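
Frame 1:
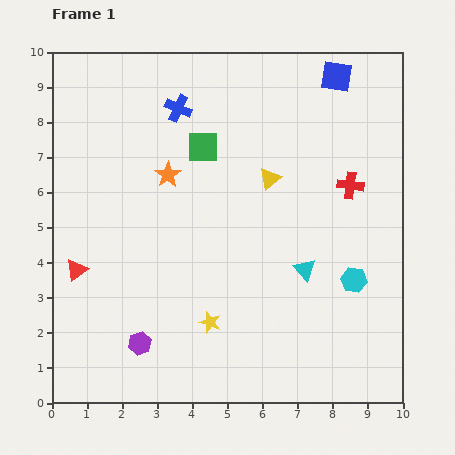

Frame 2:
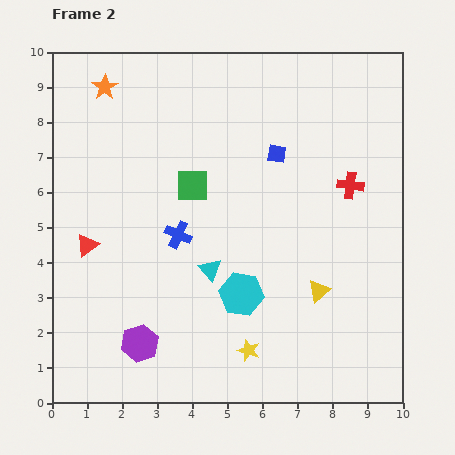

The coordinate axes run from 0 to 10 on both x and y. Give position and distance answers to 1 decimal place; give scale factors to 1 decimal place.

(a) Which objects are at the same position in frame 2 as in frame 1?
the purple hexagon, the red cross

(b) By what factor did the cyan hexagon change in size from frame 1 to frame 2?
1.7×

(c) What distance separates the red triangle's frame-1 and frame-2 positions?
0.8

The red triangle moved from (0.7, 3.8) to (1.0, 4.5), a distance of √(0.3² + 0.7²) ≈ 0.8.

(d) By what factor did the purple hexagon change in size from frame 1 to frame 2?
1.6×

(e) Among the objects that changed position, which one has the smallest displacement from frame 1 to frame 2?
the red triangle

(moved 0.8)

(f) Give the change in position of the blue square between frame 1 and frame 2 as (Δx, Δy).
(-1.7, -2.2)

The blue square was at (8.1, 9.3) in frame 1 and (6.4, 7.1) in frame 2.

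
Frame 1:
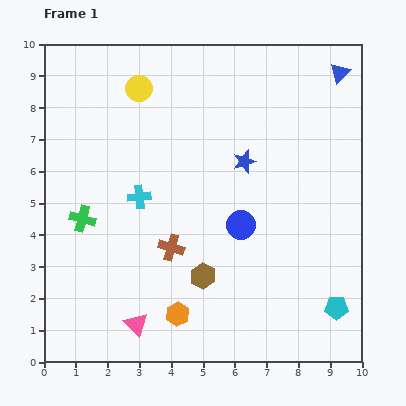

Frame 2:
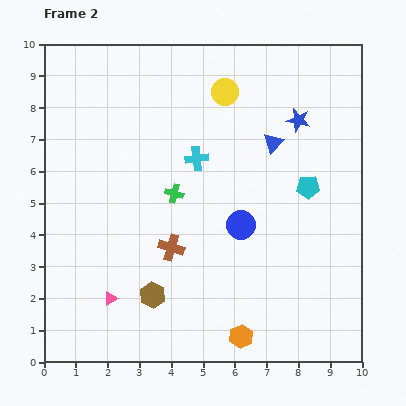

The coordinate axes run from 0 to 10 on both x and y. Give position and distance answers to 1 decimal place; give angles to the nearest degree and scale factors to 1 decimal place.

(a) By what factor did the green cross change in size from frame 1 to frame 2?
0.7×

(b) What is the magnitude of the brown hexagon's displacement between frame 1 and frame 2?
1.7

The brown hexagon moved from (5.0, 2.7) to (3.4, 2.1), a distance of √(1.6² + 0.6²) ≈ 1.7.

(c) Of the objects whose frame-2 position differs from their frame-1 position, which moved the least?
the pink triangle

(moved 1.1)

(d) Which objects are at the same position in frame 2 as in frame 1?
the blue circle, the brown cross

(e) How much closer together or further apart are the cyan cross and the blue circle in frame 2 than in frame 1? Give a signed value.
-0.8

Distance in frame 1: 3.3. Distance in frame 2: 2.5.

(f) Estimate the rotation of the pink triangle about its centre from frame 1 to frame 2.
42° clockwise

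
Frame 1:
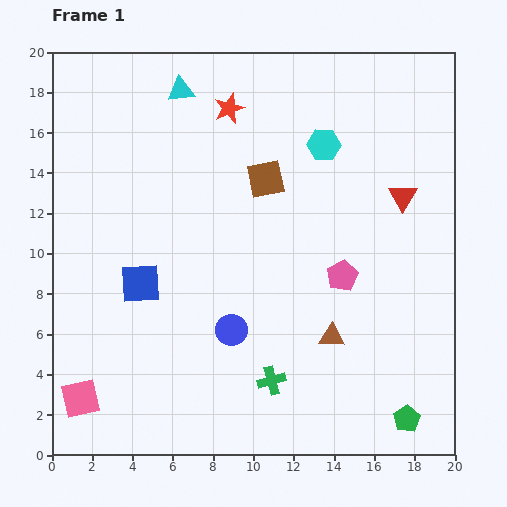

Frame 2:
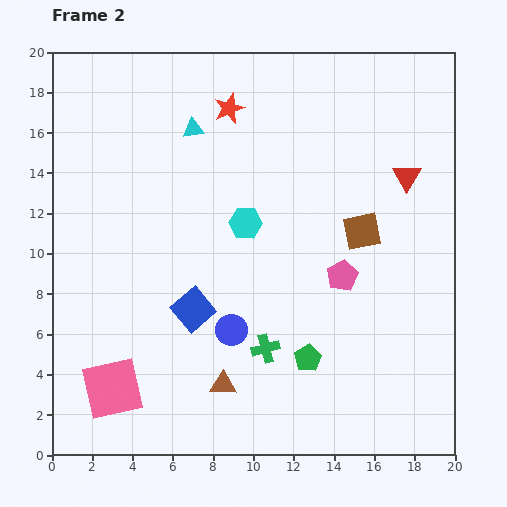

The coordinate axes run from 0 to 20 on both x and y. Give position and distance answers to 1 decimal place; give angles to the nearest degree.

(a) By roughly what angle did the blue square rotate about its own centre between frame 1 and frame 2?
37° counter-clockwise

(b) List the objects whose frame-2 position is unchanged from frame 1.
the red star, the pink pentagon, the blue circle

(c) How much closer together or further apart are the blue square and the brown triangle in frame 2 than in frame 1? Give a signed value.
-5.8

Distance in frame 1: 9.8. Distance in frame 2: 4.0.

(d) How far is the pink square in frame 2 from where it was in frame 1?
1.7

The pink square moved from (1.4, 2.8) to (3.0, 3.3), a distance of √(1.6² + 0.5²) ≈ 1.7.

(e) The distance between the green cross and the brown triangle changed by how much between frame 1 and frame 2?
-0.9

Distance in frame 1: 3.7. Distance in frame 2: 2.8.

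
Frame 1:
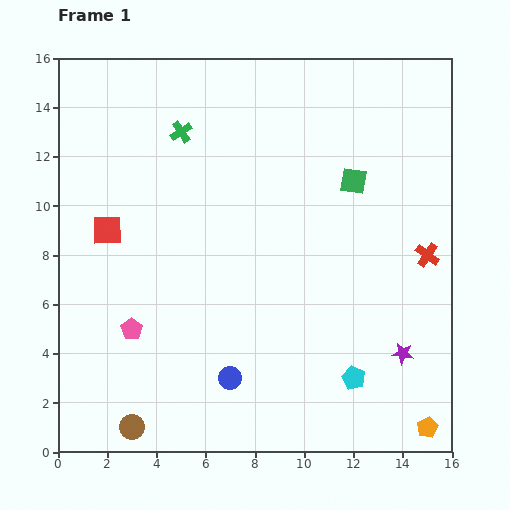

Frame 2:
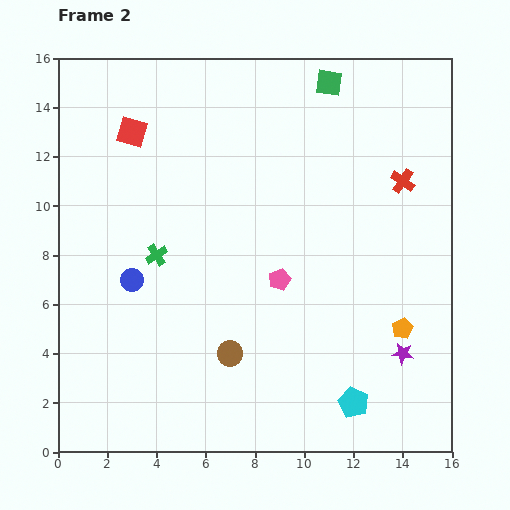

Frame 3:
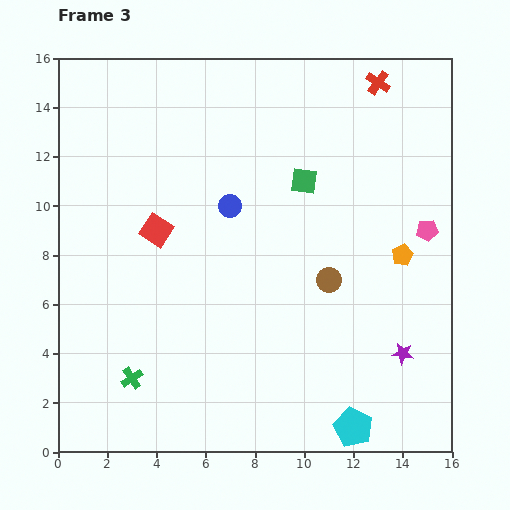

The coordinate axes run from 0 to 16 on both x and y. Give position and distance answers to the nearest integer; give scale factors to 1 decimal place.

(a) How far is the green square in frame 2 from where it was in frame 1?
4

The green square moved from (12, 11) to (11, 15), a distance of √(1² + 4²) ≈ 4.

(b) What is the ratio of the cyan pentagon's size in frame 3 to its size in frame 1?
1.7×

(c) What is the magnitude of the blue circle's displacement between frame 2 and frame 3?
5

The blue circle moved from (3, 7) to (7, 10), a distance of √(4² + 3²) ≈ 5.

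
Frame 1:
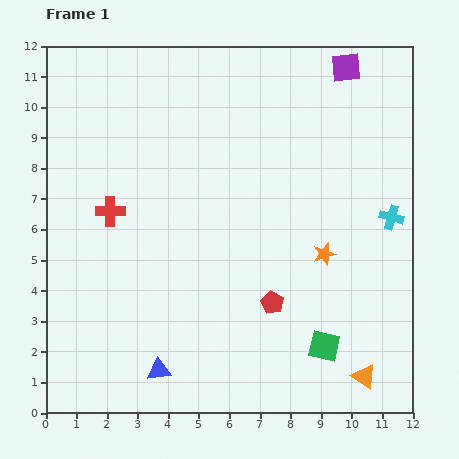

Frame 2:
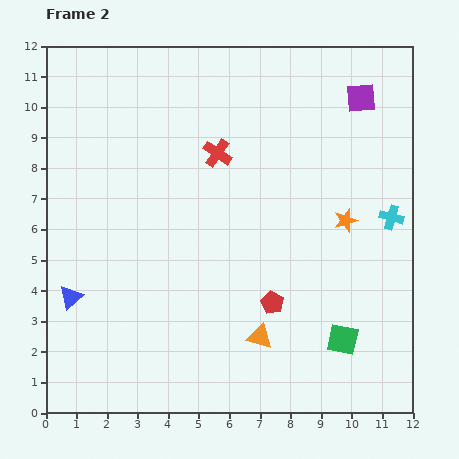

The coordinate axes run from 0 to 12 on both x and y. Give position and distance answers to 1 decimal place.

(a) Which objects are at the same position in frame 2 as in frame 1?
the cyan cross, the red pentagon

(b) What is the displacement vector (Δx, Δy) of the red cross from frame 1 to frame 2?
(3.5, 1.9)

The red cross was at (2.1, 6.6) in frame 1 and (5.6, 8.5) in frame 2.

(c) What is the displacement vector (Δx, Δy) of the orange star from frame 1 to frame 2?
(0.7, 1.1)

The orange star was at (9.1, 5.2) in frame 1 and (9.8, 6.3) in frame 2.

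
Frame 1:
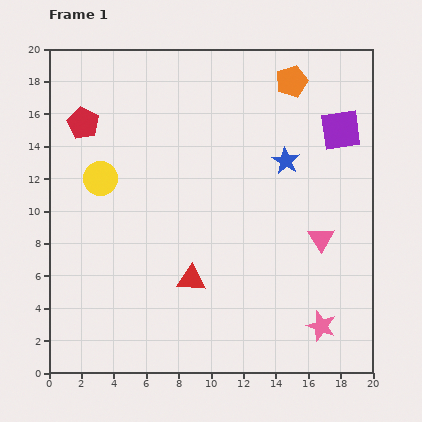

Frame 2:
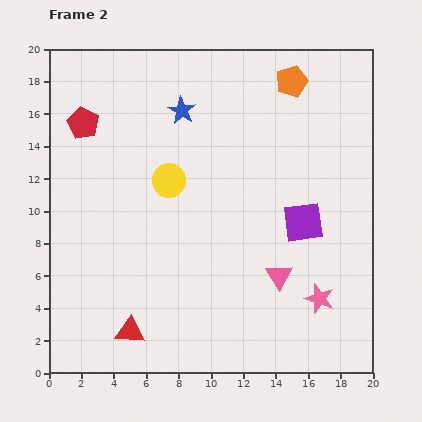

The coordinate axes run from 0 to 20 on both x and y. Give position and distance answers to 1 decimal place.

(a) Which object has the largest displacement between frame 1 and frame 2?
the blue star

(moved 7.1; next 6.1)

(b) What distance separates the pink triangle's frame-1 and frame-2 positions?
3.5

The pink triangle moved from (16.8, 8.3) to (14.2, 6.0), a distance of √(2.6² + 2.3²) ≈ 3.5.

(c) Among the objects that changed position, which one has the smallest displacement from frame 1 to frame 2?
the pink star

(moved 1.7)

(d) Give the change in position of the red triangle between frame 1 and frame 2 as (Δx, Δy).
(-3.8, -3.2)

The red triangle was at (8.8, 5.8) in frame 1 and (5.0, 2.6) in frame 2.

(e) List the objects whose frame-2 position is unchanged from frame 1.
the red pentagon, the orange pentagon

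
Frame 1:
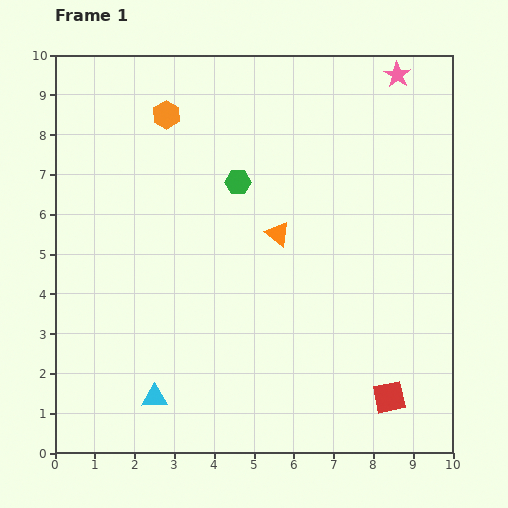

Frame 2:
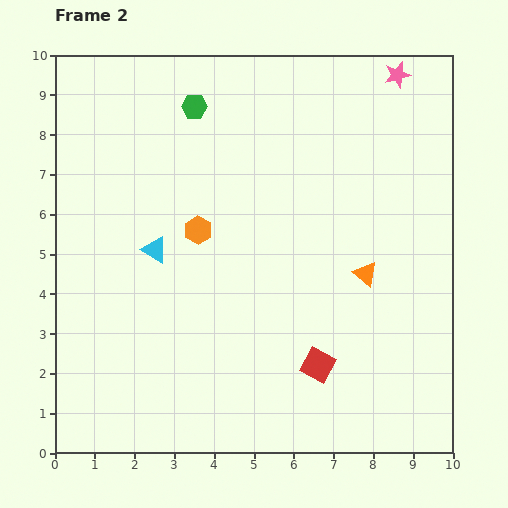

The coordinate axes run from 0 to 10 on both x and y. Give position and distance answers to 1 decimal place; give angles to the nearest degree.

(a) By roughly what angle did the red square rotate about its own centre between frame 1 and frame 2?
40° clockwise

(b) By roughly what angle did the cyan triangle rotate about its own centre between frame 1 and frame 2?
32° clockwise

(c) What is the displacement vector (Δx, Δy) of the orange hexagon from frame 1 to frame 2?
(0.8, -2.9)

The orange hexagon was at (2.8, 8.5) in frame 1 and (3.6, 5.6) in frame 2.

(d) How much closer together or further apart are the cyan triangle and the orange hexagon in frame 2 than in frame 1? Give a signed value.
-5.9

Distance in frame 1: 7.1. Distance in frame 2: 1.2.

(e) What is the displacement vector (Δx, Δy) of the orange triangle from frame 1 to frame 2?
(2.2, -1.0)

The orange triangle was at (5.6, 5.5) in frame 1 and (7.8, 4.5) in frame 2.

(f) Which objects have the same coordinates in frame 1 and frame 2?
the pink star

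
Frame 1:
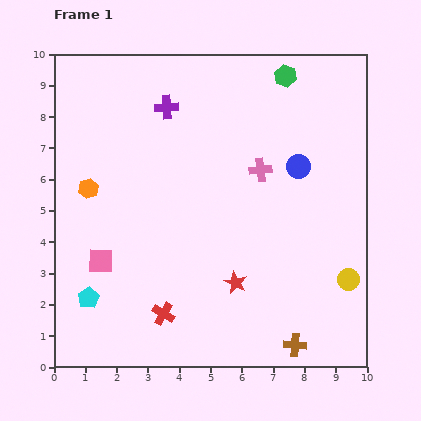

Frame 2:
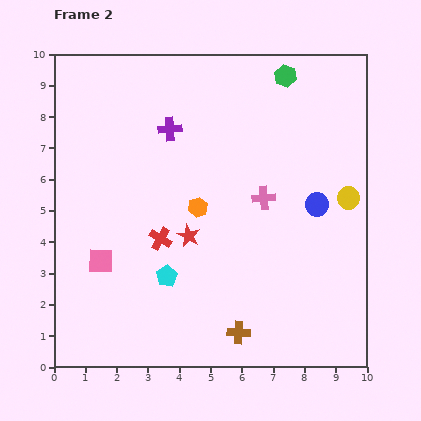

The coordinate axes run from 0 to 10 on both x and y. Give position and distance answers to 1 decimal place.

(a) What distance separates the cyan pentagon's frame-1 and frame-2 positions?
2.6

The cyan pentagon moved from (1.1, 2.2) to (3.6, 2.9), a distance of √(2.5² + 0.7²) ≈ 2.6.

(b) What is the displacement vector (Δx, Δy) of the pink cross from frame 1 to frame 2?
(0.1, -0.9)

The pink cross was at (6.6, 6.3) in frame 1 and (6.7, 5.4) in frame 2.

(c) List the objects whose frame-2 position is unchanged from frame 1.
the pink square, the green hexagon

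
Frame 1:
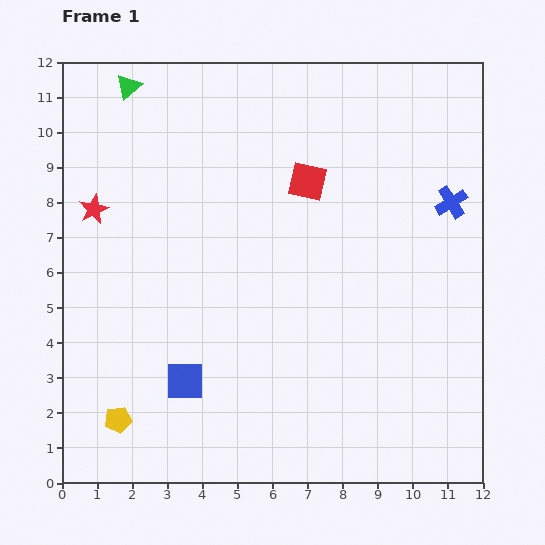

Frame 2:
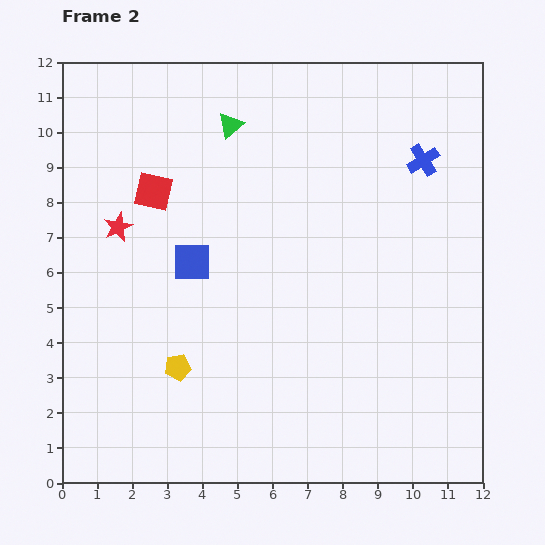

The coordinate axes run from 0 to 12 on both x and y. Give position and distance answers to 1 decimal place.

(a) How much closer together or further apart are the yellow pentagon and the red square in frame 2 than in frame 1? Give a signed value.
-3.7

Distance in frame 1: 8.7. Distance in frame 2: 5.0.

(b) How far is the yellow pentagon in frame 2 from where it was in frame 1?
2.3

The yellow pentagon moved from (1.6, 1.8) to (3.3, 3.3), a distance of √(1.7² + 1.5²) ≈ 2.3.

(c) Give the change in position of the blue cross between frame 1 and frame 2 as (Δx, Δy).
(-0.8, 1.2)

The blue cross was at (11.1, 8.0) in frame 1 and (10.3, 9.2) in frame 2.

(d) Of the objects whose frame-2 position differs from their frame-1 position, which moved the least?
the red star

(moved 0.9)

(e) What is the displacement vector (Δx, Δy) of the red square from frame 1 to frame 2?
(-4.4, -0.3)

The red square was at (7.0, 8.6) in frame 1 and (2.6, 8.3) in frame 2.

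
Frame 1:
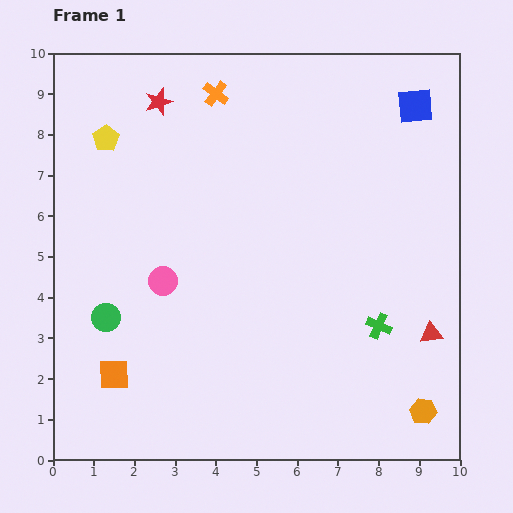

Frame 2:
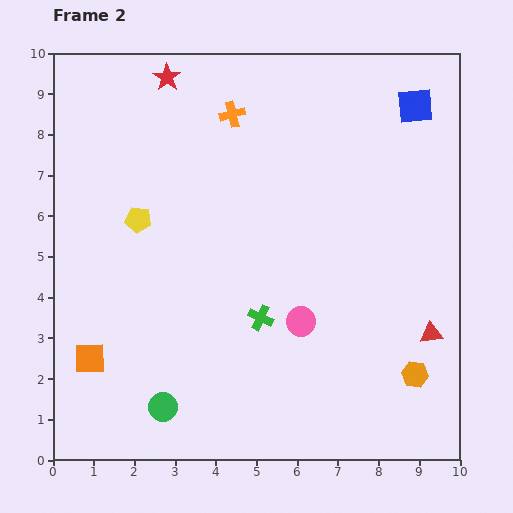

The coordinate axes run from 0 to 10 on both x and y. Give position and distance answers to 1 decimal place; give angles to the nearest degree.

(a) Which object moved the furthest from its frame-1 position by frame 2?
the pink circle

(moved 3.5; next 2.9)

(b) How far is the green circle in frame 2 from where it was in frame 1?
2.6

The green circle moved from (1.3, 3.5) to (2.7, 1.3), a distance of √(1.4² + 2.2²) ≈ 2.6.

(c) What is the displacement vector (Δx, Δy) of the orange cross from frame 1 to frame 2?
(0.4, -0.5)

The orange cross was at (4.0, 9.0) in frame 1 and (4.4, 8.5) in frame 2.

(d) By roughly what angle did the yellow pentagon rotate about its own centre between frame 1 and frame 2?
31° counter-clockwise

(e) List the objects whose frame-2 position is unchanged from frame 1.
the blue square, the red triangle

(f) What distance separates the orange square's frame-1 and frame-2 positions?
0.7

The orange square moved from (1.5, 2.1) to (0.9, 2.5), a distance of √(0.6² + 0.4²) ≈ 0.7.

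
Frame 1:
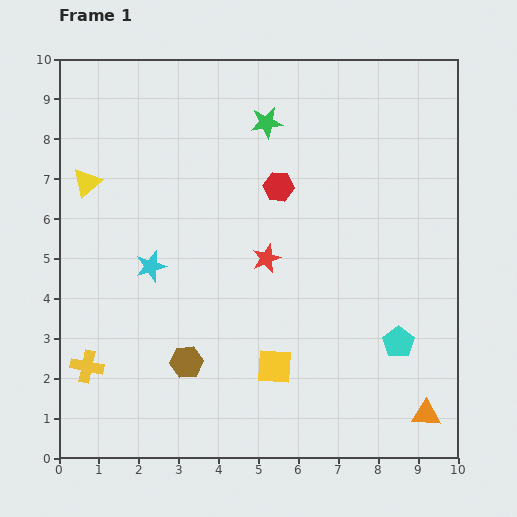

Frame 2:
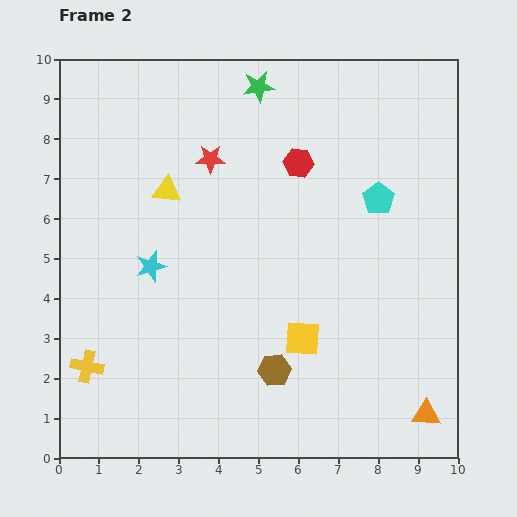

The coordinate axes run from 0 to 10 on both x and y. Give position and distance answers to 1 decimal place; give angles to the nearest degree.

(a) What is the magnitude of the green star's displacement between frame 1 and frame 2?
0.9

The green star moved from (5.2, 8.4) to (5.0, 9.3), a distance of √(0.2² + 0.9²) ≈ 0.9.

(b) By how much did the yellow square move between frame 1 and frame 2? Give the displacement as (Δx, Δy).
(0.7, 0.7)

The yellow square was at (5.4, 2.3) in frame 1 and (6.1, 3.0) in frame 2.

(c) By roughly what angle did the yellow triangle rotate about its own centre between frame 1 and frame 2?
47° clockwise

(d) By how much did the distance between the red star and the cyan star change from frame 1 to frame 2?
+0.2

Distance in frame 1: 2.9. Distance in frame 2: 3.1.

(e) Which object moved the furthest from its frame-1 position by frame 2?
the cyan pentagon

(moved 3.6; next 2.9)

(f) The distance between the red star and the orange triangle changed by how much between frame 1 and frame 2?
+2.8

Distance in frame 1: 5.6. Distance in frame 2: 8.4.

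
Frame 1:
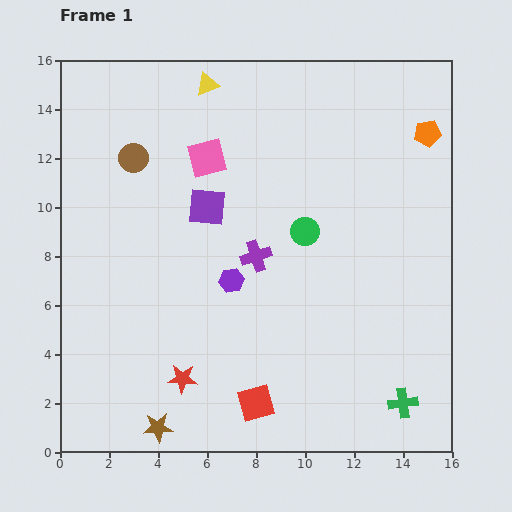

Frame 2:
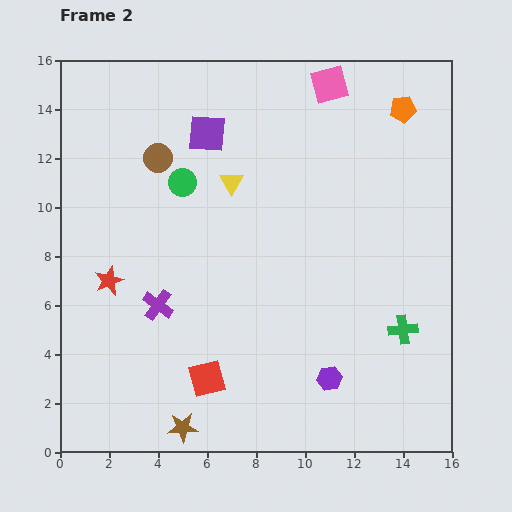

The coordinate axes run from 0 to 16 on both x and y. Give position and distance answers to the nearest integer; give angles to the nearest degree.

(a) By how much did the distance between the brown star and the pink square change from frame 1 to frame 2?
+4

Distance in frame 1: 11. Distance in frame 2: 15.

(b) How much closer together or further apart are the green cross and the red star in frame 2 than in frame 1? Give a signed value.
+3

Distance in frame 1: 9. Distance in frame 2: 12.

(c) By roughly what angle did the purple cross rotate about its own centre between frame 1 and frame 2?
37° counter-clockwise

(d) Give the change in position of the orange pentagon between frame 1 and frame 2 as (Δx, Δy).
(-1, 1)

The orange pentagon was at (15, 13) in frame 1 and (14, 14) in frame 2.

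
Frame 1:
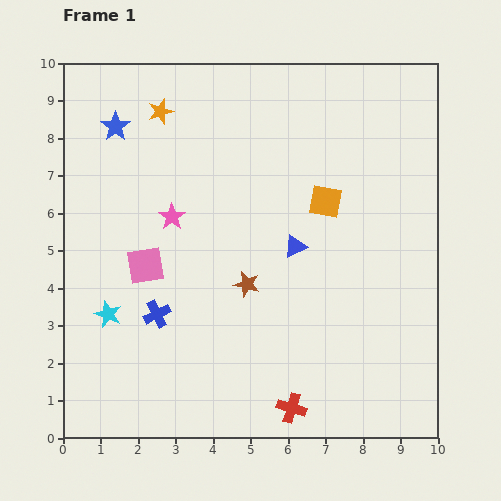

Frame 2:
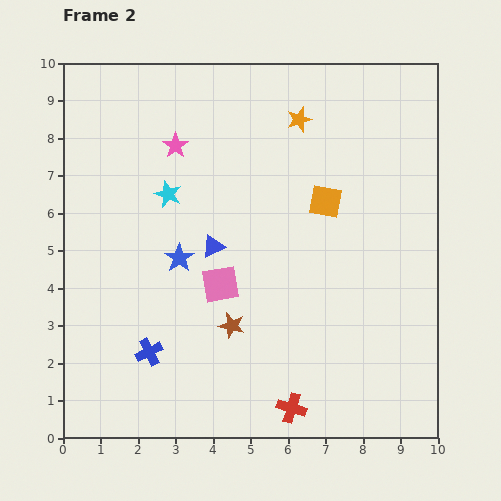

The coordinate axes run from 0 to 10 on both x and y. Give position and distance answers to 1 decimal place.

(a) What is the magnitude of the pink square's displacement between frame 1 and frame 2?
2.1

The pink square moved from (2.2, 4.6) to (4.2, 4.1), a distance of √(2.0² + 0.5²) ≈ 2.1.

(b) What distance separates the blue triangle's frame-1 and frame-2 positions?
2.2

The blue triangle moved from (6.2, 5.1) to (4.0, 5.1), a distance of √(2.2² + 0.0²) ≈ 2.2.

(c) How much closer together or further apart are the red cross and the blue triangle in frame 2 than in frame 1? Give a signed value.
+0.5

Distance in frame 1: 4.3. Distance in frame 2: 4.8.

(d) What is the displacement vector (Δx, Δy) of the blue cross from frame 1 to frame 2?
(-0.2, -1.0)

The blue cross was at (2.5, 3.3) in frame 1 and (2.3, 2.3) in frame 2.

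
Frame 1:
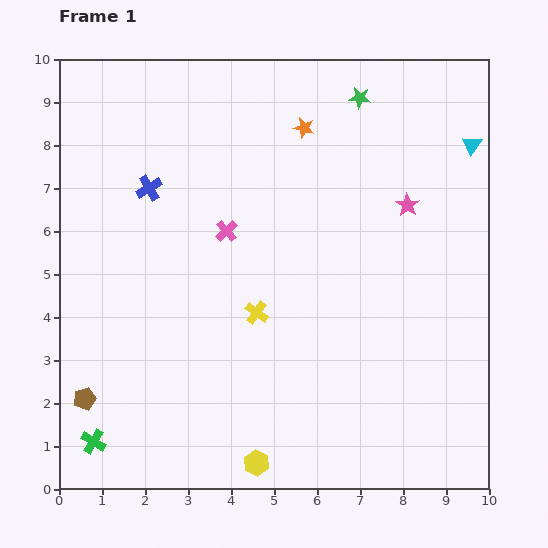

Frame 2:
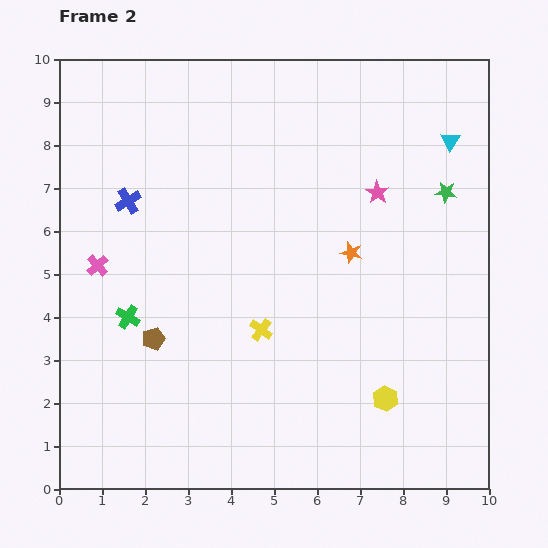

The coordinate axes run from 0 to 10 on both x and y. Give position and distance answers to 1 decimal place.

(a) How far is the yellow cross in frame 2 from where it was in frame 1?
0.4

The yellow cross moved from (4.6, 4.1) to (4.7, 3.7), a distance of √(0.1² + 0.4²) ≈ 0.4.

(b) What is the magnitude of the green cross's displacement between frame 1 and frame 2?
3.0

The green cross moved from (0.8, 1.1) to (1.6, 4.0), a distance of √(0.8² + 2.9²) ≈ 3.0.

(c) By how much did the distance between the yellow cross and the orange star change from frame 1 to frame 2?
-1.6

Distance in frame 1: 4.4. Distance in frame 2: 2.8.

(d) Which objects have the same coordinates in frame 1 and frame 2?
none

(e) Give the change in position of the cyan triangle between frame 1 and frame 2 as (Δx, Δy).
(-0.5, 0.1)

The cyan triangle was at (9.6, 8.0) in frame 1 and (9.1, 8.1) in frame 2.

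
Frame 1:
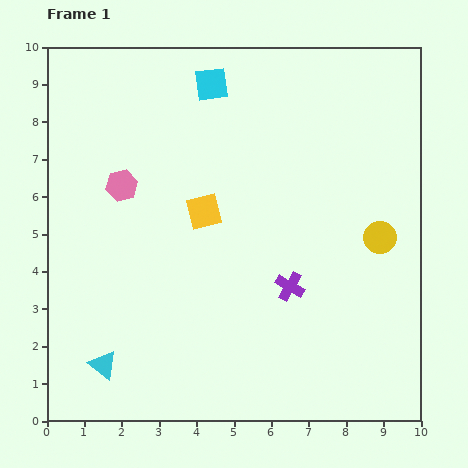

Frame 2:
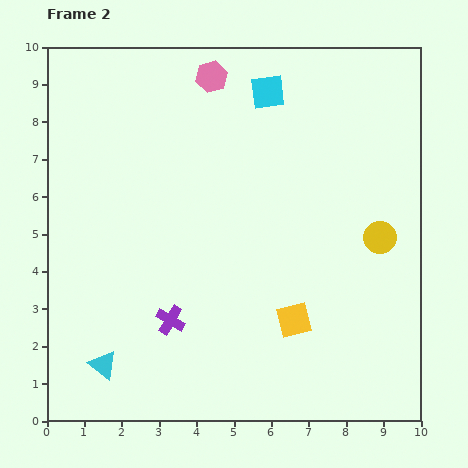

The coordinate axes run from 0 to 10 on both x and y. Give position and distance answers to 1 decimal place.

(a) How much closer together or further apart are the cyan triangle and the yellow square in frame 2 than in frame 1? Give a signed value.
+0.3

Distance in frame 1: 4.9. Distance in frame 2: 5.2.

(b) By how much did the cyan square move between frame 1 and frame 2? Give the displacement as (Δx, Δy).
(1.5, -0.2)

The cyan square was at (4.4, 9.0) in frame 1 and (5.9, 8.8) in frame 2.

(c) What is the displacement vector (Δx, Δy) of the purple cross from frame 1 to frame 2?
(-3.2, -0.9)

The purple cross was at (6.5, 3.6) in frame 1 and (3.3, 2.7) in frame 2.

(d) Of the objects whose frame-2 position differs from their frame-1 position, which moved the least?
the cyan square

(moved 1.5)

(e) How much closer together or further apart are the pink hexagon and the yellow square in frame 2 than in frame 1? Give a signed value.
+4.6

Distance in frame 1: 2.3. Distance in frame 2: 6.9.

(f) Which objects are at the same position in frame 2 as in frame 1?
the cyan triangle, the yellow circle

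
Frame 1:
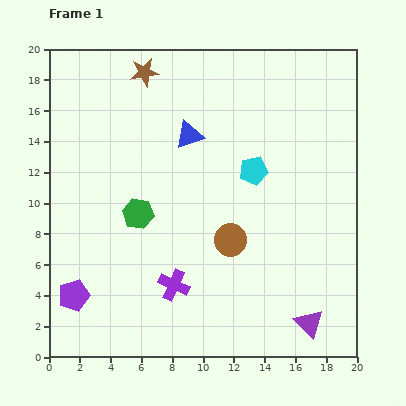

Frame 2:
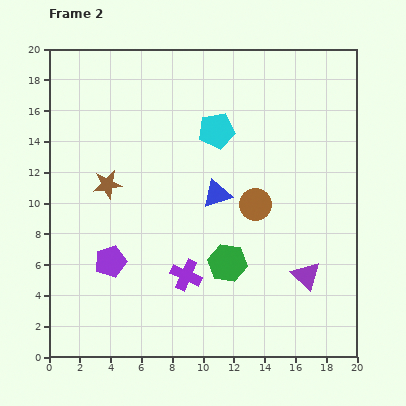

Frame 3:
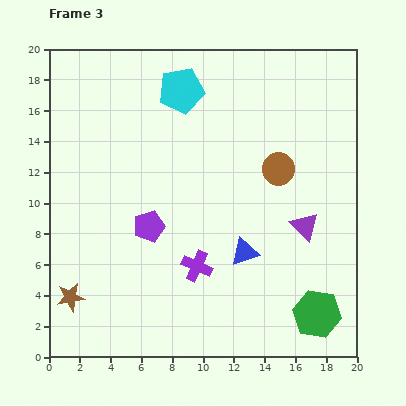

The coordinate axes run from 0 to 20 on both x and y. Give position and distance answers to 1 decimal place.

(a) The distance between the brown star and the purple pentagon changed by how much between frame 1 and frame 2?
-10.2

Distance in frame 1: 15.2. Distance in frame 2: 5.0.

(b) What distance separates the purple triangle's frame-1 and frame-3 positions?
6.3

The purple triangle moved from (16.9, 2.2) to (16.6, 8.5), a distance of √(0.3² + 6.3²) ≈ 6.3.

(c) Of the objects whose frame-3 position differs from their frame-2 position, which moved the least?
the purple cross

(moved 0.9)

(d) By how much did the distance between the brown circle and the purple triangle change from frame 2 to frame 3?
-1.6

Distance in frame 2: 5.7. Distance in frame 3: 4.1.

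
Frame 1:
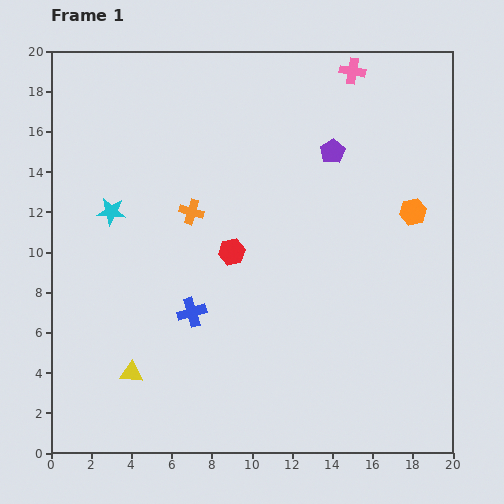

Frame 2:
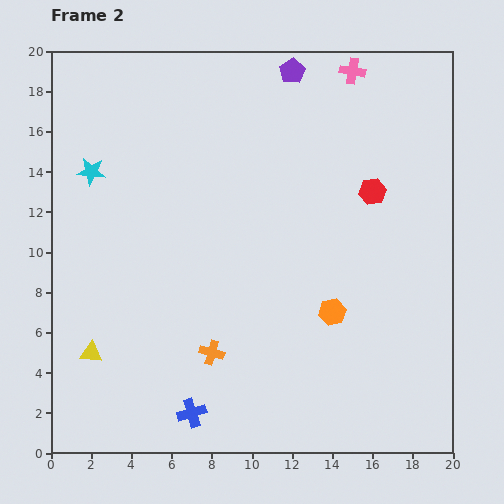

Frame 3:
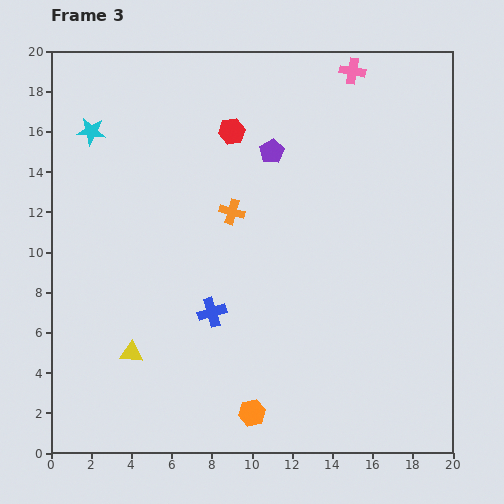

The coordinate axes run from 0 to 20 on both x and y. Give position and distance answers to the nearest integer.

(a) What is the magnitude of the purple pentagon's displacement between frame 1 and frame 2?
4

The purple pentagon moved from (14, 15) to (12, 19), a distance of √(2² + 4²) ≈ 4.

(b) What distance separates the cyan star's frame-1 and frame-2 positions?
2

The cyan star moved from (3, 12) to (2, 14), a distance of √(1² + 2²) ≈ 2.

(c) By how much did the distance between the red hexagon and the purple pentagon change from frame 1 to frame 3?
-5

Distance in frame 1: 7. Distance in frame 3: 2.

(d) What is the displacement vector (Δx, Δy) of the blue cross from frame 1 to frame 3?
(1, 0)

The blue cross was at (7, 7) in frame 1 and (8, 7) in frame 3.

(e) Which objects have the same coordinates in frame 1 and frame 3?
the pink cross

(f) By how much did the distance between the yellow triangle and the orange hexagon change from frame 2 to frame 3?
-5

Distance in frame 2: 12. Distance in frame 3: 7.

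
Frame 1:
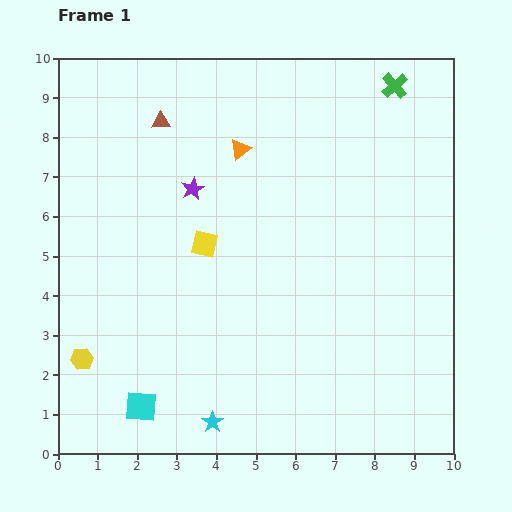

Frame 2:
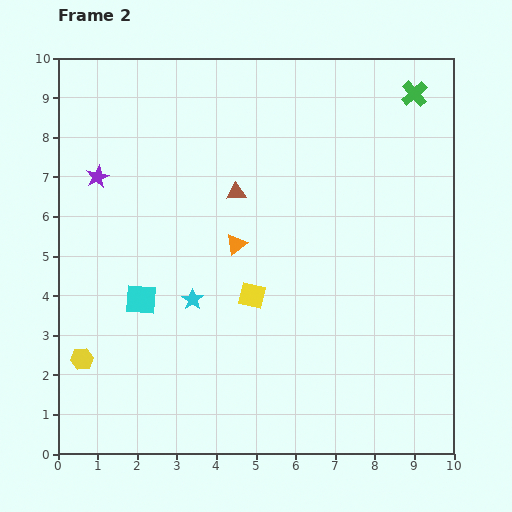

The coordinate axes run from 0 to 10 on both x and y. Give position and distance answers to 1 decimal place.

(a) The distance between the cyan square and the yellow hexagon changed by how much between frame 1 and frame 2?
+0.2

Distance in frame 1: 1.9. Distance in frame 2: 2.1.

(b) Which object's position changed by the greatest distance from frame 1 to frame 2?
the cyan star

(moved 3.1; next 2.7)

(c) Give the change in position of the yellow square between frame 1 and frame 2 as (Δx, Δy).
(1.2, -1.3)

The yellow square was at (3.7, 5.3) in frame 1 and (4.9, 4.0) in frame 2.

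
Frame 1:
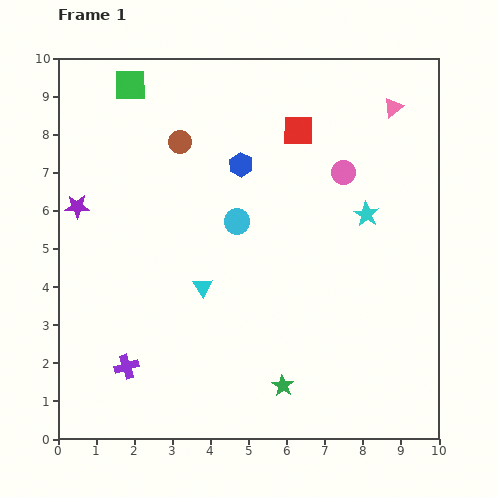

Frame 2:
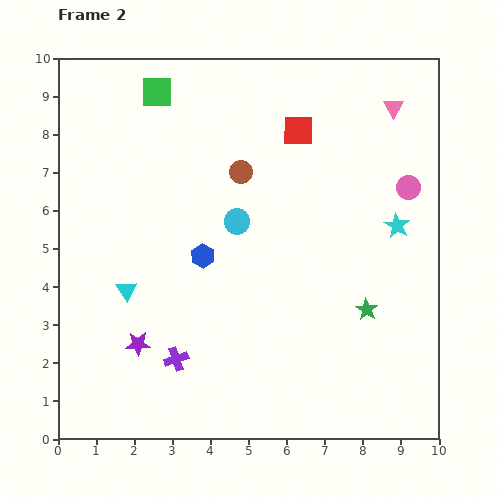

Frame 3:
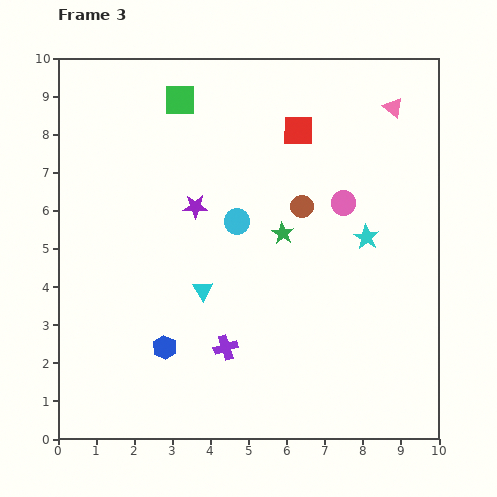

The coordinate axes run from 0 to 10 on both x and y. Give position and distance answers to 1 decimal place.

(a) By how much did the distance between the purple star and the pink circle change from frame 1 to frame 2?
+1.1

Distance in frame 1: 7.1. Distance in frame 2: 8.2.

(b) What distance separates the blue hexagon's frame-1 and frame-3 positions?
5.2

The blue hexagon moved from (4.8, 7.2) to (2.8, 2.4), a distance of √(2.0² + 4.8²) ≈ 5.2.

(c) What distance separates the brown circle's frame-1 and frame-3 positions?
3.6

The brown circle moved from (3.2, 7.8) to (6.4, 6.1), a distance of √(3.2² + 1.7²) ≈ 3.6.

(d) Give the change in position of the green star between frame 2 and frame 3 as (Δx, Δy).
(-2.2, 2.0)

The green star was at (8.1, 3.4) in frame 2 and (5.9, 5.4) in frame 3.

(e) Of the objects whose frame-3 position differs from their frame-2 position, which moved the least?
the green square

(moved 0.6)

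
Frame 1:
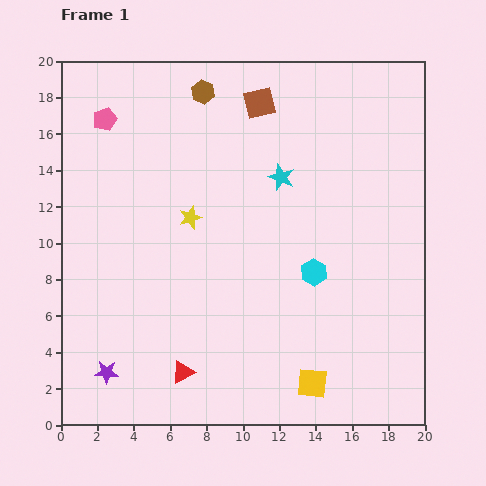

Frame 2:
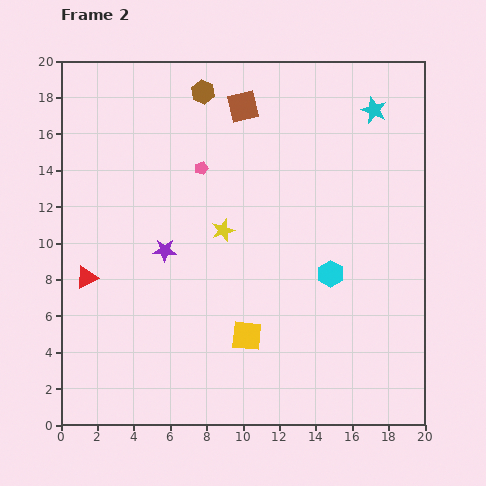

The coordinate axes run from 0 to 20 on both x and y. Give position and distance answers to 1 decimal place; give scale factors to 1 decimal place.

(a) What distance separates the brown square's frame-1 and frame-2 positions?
0.9

The brown square moved from (10.9, 17.7) to (10.0, 17.5), a distance of √(0.9² + 0.2²) ≈ 0.9.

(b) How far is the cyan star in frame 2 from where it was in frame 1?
6.3

The cyan star moved from (12.1, 13.6) to (17.2, 17.3), a distance of √(5.1² + 3.7²) ≈ 6.3.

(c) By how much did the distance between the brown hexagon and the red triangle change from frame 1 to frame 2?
-3.4

Distance in frame 1: 15.4. Distance in frame 2: 12.0.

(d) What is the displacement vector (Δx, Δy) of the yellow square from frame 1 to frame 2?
(-3.6, 2.6)

The yellow square was at (13.8, 2.3) in frame 1 and (10.2, 4.9) in frame 2.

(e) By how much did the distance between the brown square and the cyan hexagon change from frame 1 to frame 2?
+0.6

Distance in frame 1: 9.8. Distance in frame 2: 10.4.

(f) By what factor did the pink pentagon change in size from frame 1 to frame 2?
0.6×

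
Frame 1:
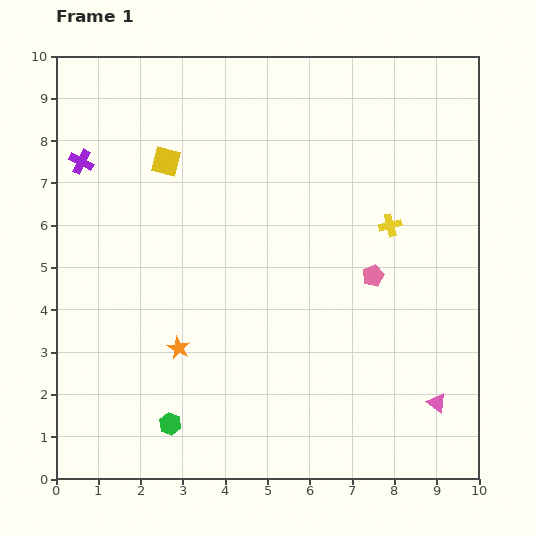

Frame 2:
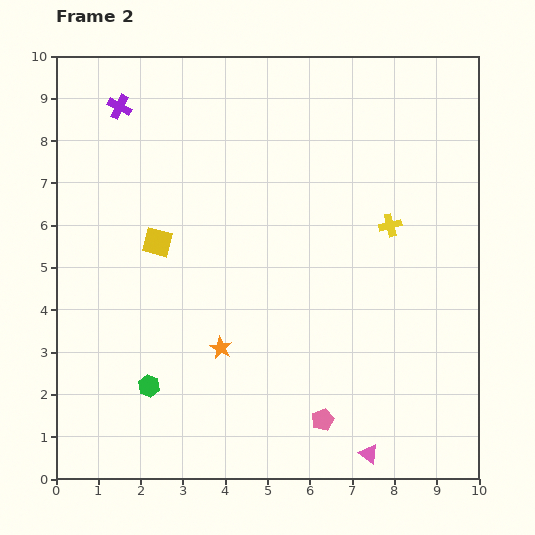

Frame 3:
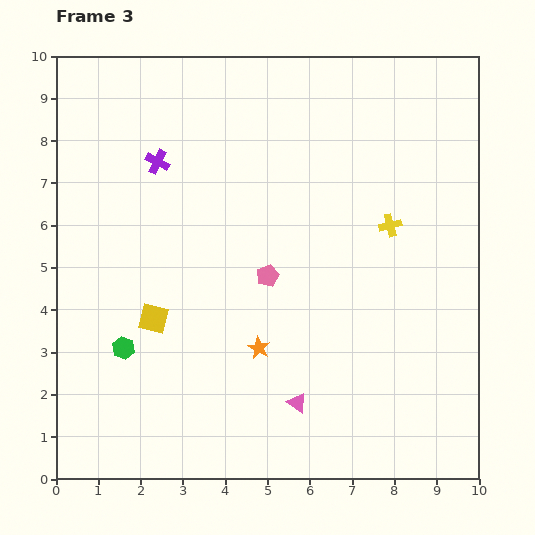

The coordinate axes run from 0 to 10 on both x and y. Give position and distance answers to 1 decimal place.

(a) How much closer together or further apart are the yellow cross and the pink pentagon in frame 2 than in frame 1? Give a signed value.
+3.6

Distance in frame 1: 1.3. Distance in frame 2: 4.9.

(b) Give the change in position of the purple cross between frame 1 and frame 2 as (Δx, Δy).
(0.9, 1.3)

The purple cross was at (0.6, 7.5) in frame 1 and (1.5, 8.8) in frame 2.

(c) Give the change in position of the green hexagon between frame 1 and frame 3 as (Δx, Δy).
(-1.1, 1.8)

The green hexagon was at (2.7, 1.3) in frame 1 and (1.6, 3.1) in frame 3.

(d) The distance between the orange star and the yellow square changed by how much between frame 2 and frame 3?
-0.3

Distance in frame 2: 2.9. Distance in frame 3: 2.6.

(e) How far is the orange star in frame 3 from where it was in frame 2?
0.9

The orange star moved from (3.9, 3.1) to (4.8, 3.1), a distance of √(0.9² + 0.0²) ≈ 0.9.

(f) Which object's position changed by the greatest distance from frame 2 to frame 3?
the pink pentagon

(moved 3.6; next 2.1)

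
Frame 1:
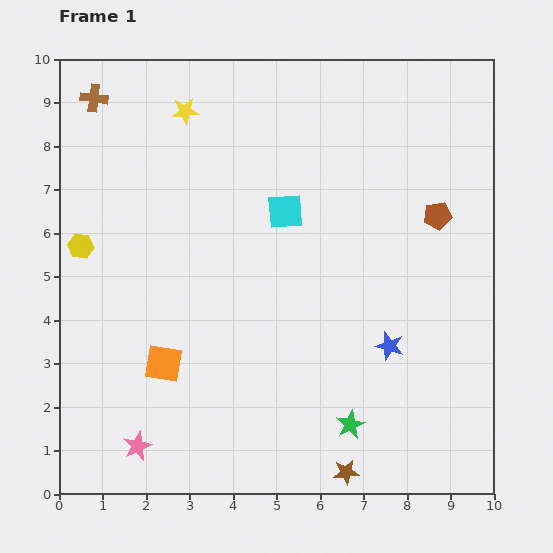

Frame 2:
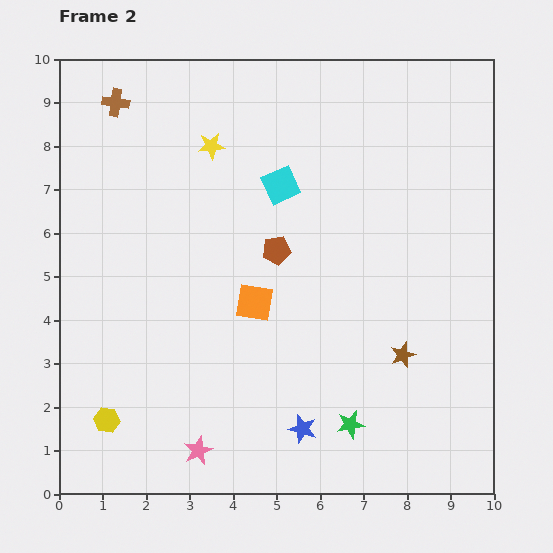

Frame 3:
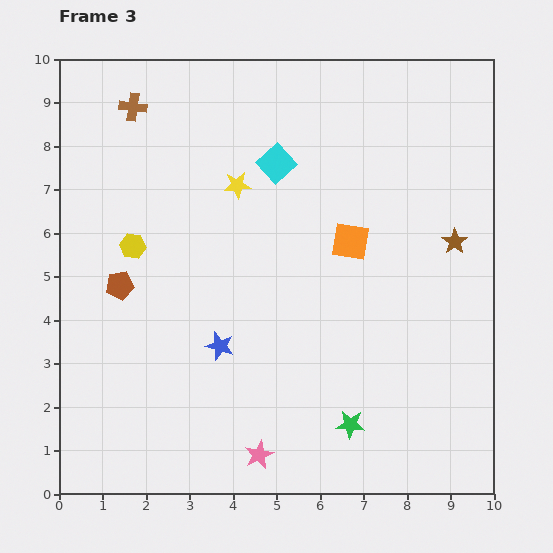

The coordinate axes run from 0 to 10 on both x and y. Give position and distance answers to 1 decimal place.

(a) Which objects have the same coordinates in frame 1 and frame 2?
the green star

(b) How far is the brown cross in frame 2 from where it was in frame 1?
0.5

The brown cross moved from (0.8, 9.1) to (1.3, 9.0), a distance of √(0.5² + 0.1²) ≈ 0.5.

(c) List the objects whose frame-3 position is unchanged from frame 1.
the green star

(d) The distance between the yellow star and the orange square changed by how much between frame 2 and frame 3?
-0.8

Distance in frame 2: 3.7. Distance in frame 3: 2.9.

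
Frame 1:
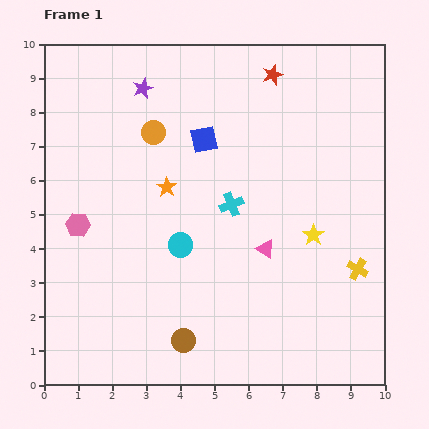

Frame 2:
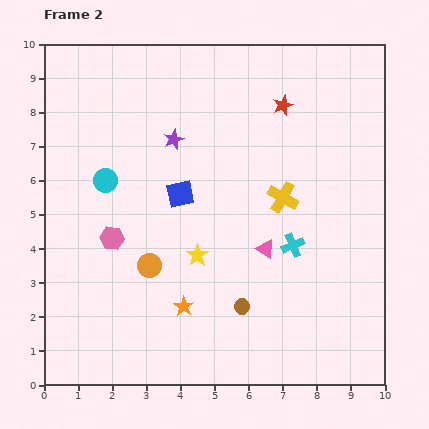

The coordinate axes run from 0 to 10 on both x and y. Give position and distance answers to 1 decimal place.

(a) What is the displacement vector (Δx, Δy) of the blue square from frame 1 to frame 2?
(-0.7, -1.6)

The blue square was at (4.7, 7.2) in frame 1 and (4.0, 5.6) in frame 2.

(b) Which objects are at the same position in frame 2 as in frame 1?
the pink triangle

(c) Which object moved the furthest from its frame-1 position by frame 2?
the orange circle

(moved 3.9; next 3.5)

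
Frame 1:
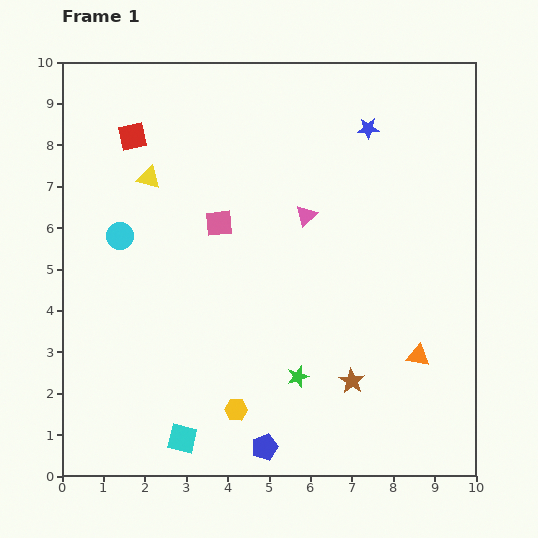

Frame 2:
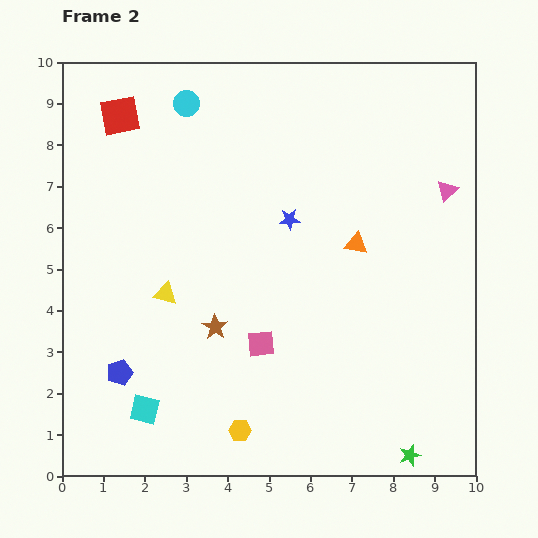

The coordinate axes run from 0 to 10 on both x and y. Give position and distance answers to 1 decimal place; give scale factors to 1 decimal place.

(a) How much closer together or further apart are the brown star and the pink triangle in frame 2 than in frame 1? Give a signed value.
+2.4

Distance in frame 1: 4.1. Distance in frame 2: 6.5.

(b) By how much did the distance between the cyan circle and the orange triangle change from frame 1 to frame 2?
-2.5

Distance in frame 1: 7.8. Distance in frame 2: 5.3.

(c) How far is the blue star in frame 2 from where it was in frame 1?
2.9

The blue star moved from (7.4, 8.4) to (5.5, 6.2), a distance of √(1.9² + 2.2²) ≈ 2.9.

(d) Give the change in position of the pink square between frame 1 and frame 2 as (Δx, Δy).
(1.0, -2.9)

The pink square was at (3.8, 6.1) in frame 1 and (4.8, 3.2) in frame 2.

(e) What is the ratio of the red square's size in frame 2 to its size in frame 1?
1.4×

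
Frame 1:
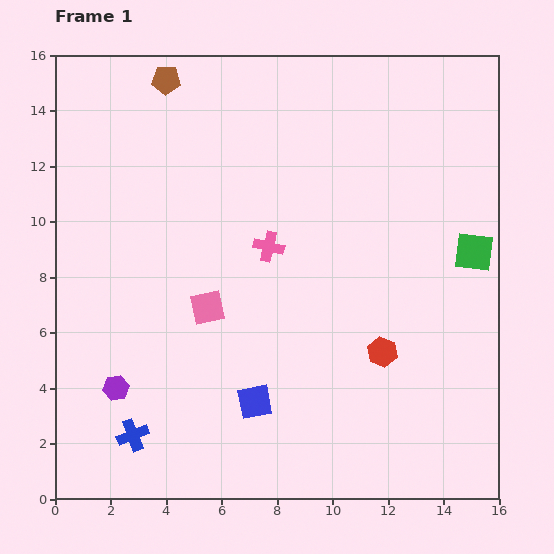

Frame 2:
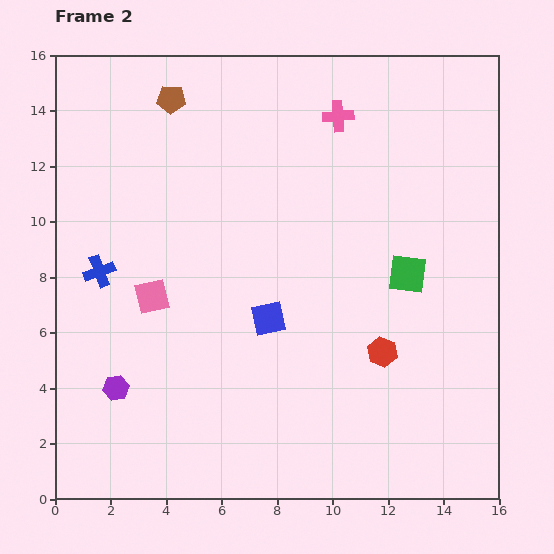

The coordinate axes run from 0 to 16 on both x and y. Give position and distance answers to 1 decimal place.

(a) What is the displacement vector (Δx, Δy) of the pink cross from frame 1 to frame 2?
(2.5, 4.7)

The pink cross was at (7.7, 9.1) in frame 1 and (10.2, 13.8) in frame 2.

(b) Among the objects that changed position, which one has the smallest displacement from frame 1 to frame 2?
the brown pentagon

(moved 0.7)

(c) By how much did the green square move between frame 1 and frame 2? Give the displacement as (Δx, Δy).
(-2.4, -0.8)

The green square was at (15.1, 8.9) in frame 1 and (12.7, 8.1) in frame 2.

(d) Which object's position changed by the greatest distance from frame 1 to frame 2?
the blue cross

(moved 6.0; next 5.3)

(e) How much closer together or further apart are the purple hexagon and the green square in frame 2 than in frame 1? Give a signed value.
-2.5

Distance in frame 1: 13.8. Distance in frame 2: 11.3.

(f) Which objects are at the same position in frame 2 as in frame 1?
the purple hexagon, the red hexagon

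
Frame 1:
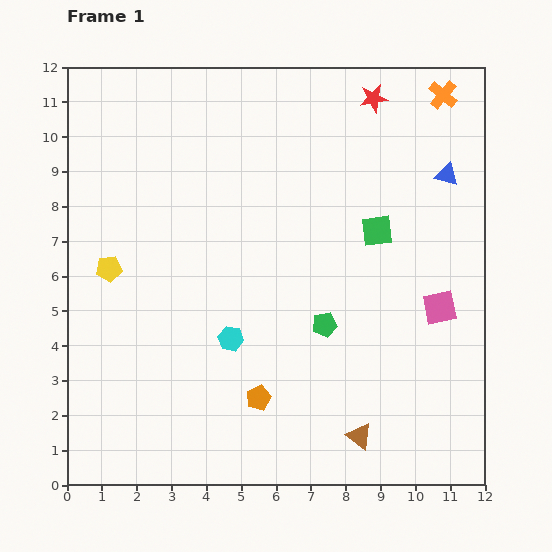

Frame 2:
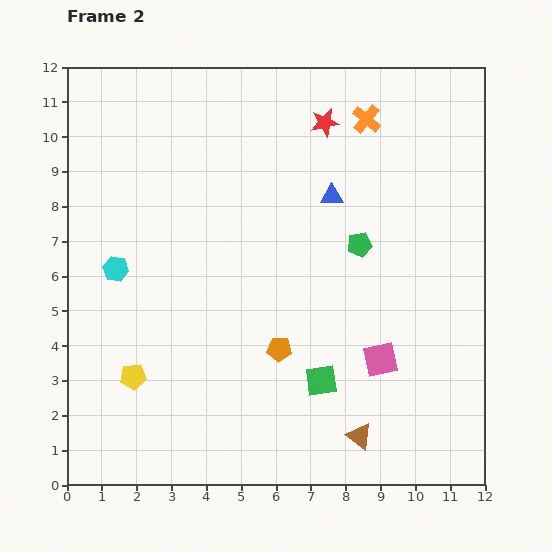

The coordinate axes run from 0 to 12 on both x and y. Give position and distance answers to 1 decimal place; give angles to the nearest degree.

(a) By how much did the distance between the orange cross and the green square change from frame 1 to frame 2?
+3.3

Distance in frame 1: 4.3. Distance in frame 2: 7.6.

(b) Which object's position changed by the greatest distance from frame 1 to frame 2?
the green square

(moved 4.6; next 3.9)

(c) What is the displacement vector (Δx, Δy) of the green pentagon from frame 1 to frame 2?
(1.0, 2.3)

The green pentagon was at (7.4, 4.6) in frame 1 and (8.4, 6.9) in frame 2.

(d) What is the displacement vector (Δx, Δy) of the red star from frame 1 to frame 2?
(-1.4, -0.7)

The red star was at (8.8, 11.1) in frame 1 and (7.4, 10.4) in frame 2.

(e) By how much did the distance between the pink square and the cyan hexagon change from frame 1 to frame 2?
+1.9

Distance in frame 1: 6.1. Distance in frame 2: 8.0.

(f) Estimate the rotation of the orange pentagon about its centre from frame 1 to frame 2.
25° clockwise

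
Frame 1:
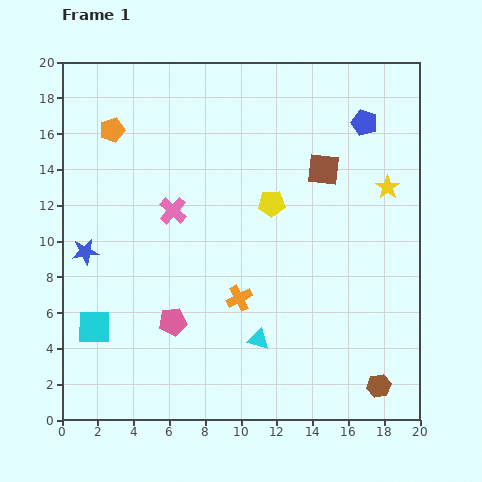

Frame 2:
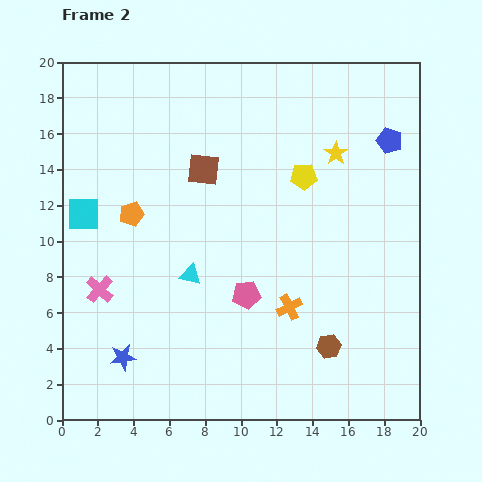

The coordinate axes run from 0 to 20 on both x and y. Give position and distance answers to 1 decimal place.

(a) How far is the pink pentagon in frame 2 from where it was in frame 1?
4.4

The pink pentagon moved from (6.2, 5.5) to (10.3, 7.0), a distance of √(4.1² + 1.5²) ≈ 4.4.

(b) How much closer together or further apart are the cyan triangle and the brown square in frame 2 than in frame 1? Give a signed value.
-4.3

Distance in frame 1: 10.2. Distance in frame 2: 5.9.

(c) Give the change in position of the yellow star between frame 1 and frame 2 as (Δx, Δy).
(-2.9, 1.9)

The yellow star was at (18.2, 13.0) in frame 1 and (15.3, 14.9) in frame 2.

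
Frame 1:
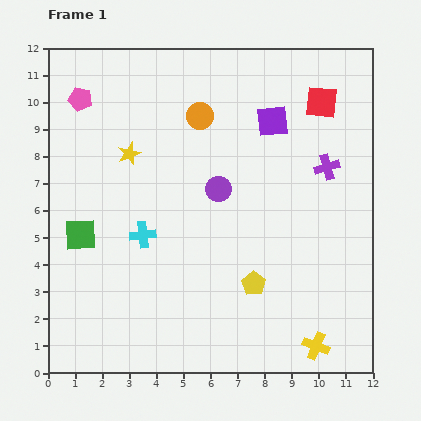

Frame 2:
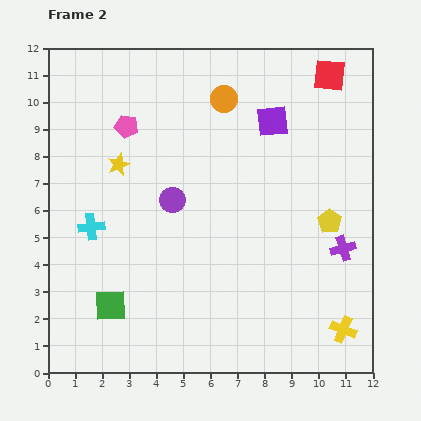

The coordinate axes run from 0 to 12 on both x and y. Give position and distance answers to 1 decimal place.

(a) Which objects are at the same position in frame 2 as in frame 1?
the purple square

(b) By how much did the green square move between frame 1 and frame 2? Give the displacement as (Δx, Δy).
(1.1, -2.6)

The green square was at (1.2, 5.1) in frame 1 and (2.3, 2.5) in frame 2.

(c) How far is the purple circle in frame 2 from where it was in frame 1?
1.7

The purple circle moved from (6.3, 6.8) to (4.6, 6.4), a distance of √(1.7² + 0.4²) ≈ 1.7.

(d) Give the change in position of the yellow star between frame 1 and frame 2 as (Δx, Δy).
(-0.4, -0.4)

The yellow star was at (3.0, 8.1) in frame 1 and (2.6, 7.7) in frame 2.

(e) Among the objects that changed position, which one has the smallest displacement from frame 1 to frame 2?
the yellow star

(moved 0.6)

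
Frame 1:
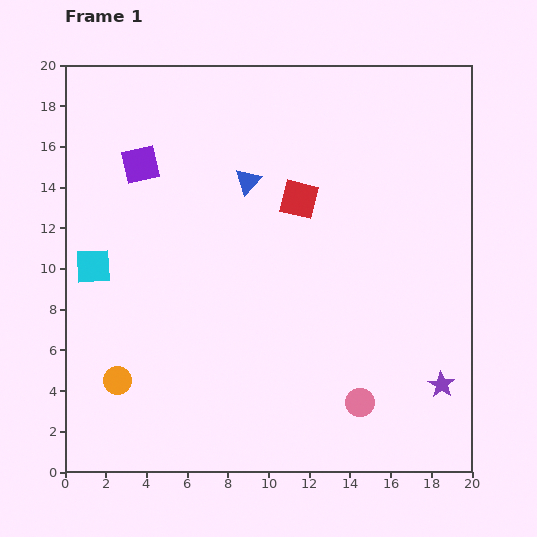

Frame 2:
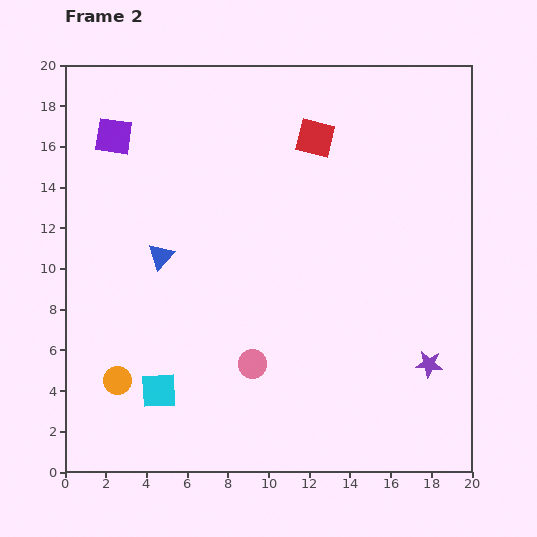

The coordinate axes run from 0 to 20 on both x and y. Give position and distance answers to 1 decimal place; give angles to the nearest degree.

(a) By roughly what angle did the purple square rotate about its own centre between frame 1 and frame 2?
21° clockwise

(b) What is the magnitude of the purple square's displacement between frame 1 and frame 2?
1.9

The purple square moved from (3.7, 15.1) to (2.4, 16.5), a distance of √(1.3² + 1.4²) ≈ 1.9.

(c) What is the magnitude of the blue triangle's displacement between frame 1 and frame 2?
5.7

The blue triangle moved from (9.0, 14.3) to (4.7, 10.6), a distance of √(4.3² + 3.7²) ≈ 5.7.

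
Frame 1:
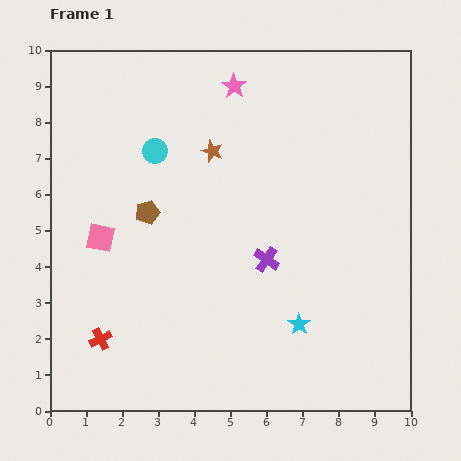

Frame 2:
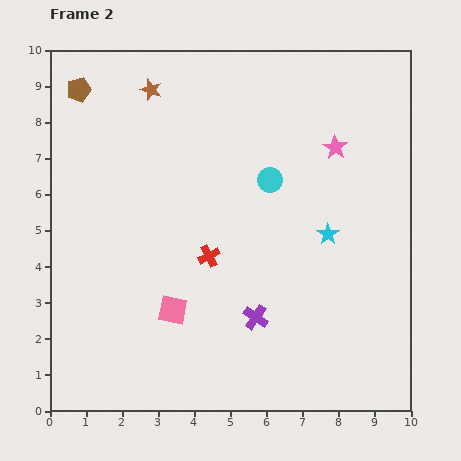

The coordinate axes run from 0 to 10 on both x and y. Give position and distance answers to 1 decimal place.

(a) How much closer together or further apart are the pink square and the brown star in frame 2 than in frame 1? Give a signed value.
+2.2

Distance in frame 1: 3.9. Distance in frame 2: 6.1.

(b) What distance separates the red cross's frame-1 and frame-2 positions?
3.8

The red cross moved from (1.4, 2.0) to (4.4, 4.3), a distance of √(3.0² + 2.3²) ≈ 3.8.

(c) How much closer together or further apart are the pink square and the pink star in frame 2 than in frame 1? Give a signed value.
+0.8

Distance in frame 1: 5.6. Distance in frame 2: 6.4.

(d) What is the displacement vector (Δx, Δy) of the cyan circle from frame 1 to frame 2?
(3.2, -0.8)

The cyan circle was at (2.9, 7.2) in frame 1 and (6.1, 6.4) in frame 2.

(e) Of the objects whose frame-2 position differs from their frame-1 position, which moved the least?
the purple cross

(moved 1.6)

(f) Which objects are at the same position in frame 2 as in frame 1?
none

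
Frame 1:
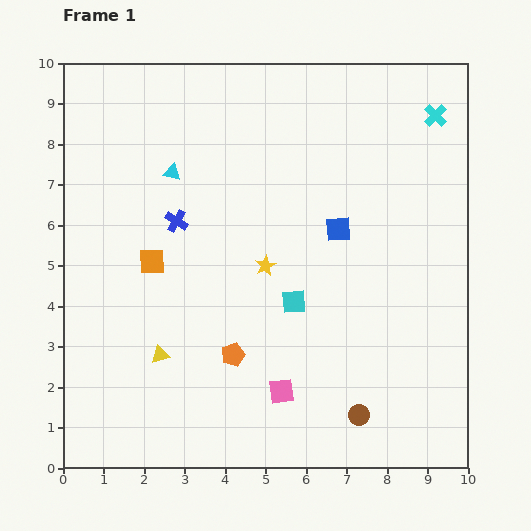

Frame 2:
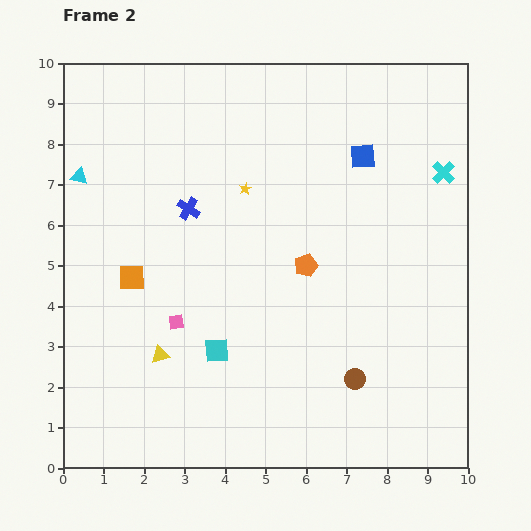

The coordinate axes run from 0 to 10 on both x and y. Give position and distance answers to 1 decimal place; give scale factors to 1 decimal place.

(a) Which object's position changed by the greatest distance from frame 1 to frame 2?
the pink square

(moved 3.1; next 2.8)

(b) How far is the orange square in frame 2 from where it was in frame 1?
0.6

The orange square moved from (2.2, 5.1) to (1.7, 4.7), a distance of √(0.5² + 0.4²) ≈ 0.6.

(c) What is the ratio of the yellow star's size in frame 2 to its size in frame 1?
0.6×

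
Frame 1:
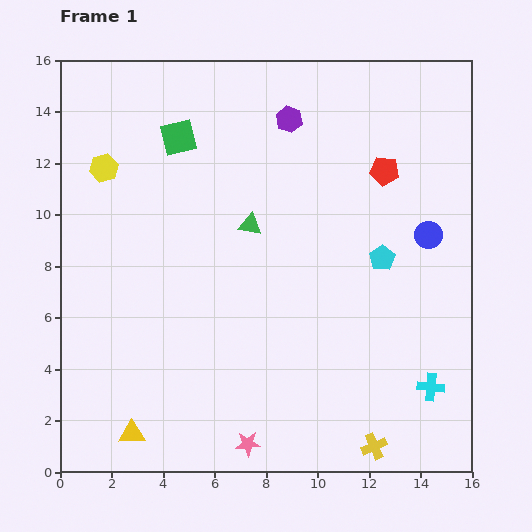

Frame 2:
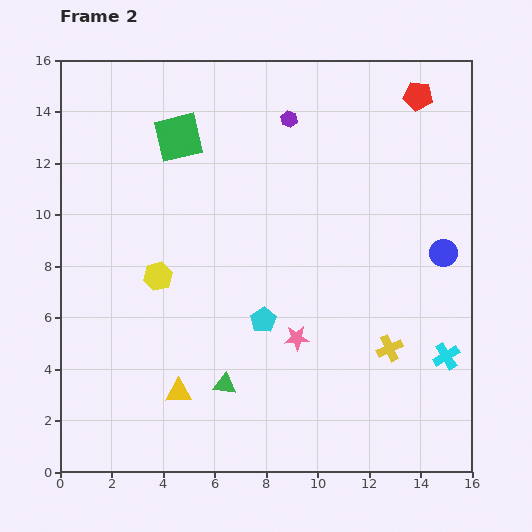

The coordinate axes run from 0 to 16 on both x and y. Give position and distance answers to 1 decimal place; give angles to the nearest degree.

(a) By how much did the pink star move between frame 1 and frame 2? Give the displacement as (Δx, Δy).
(1.9, 4.1)

The pink star was at (7.3, 1.1) in frame 1 and (9.2, 5.2) in frame 2.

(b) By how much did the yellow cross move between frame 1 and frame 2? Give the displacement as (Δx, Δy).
(0.6, 3.8)

The yellow cross was at (12.2, 1.0) in frame 1 and (12.8, 4.8) in frame 2.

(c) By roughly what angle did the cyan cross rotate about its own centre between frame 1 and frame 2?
37° counter-clockwise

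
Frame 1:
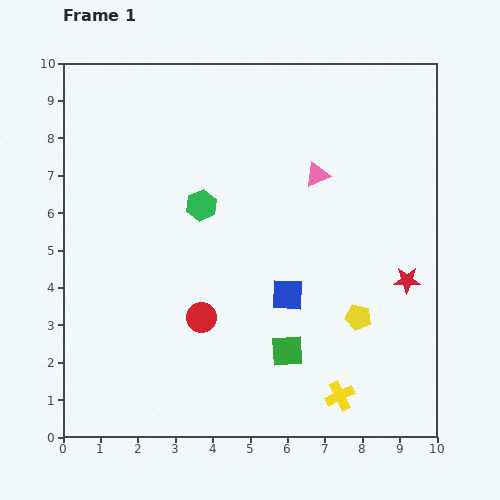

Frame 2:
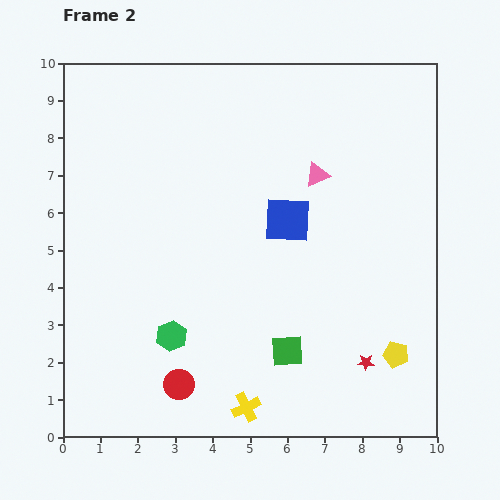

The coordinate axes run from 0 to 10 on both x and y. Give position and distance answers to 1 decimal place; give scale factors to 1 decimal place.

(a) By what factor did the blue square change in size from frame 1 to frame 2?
1.5×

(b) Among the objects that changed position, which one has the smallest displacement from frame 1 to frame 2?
the yellow pentagon

(moved 1.4)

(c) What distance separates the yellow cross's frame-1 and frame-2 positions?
2.5

The yellow cross moved from (7.4, 1.1) to (4.9, 0.8), a distance of √(2.5² + 0.3²) ≈ 2.5.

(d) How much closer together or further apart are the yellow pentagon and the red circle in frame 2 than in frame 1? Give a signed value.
+1.7

Distance in frame 1: 4.2. Distance in frame 2: 5.9.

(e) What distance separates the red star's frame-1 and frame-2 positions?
2.5

The red star moved from (9.2, 4.2) to (8.1, 2.0), a distance of √(1.1² + 2.2²) ≈ 2.5.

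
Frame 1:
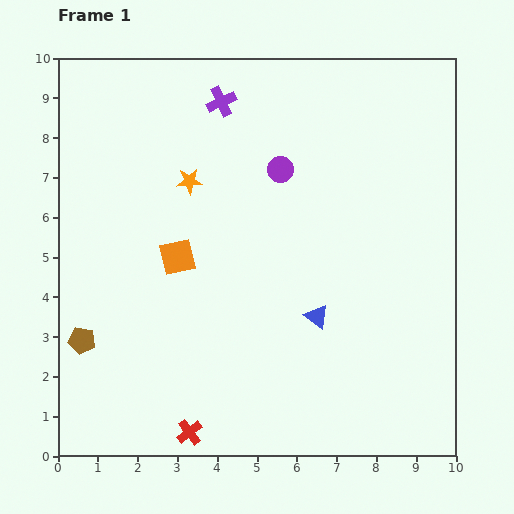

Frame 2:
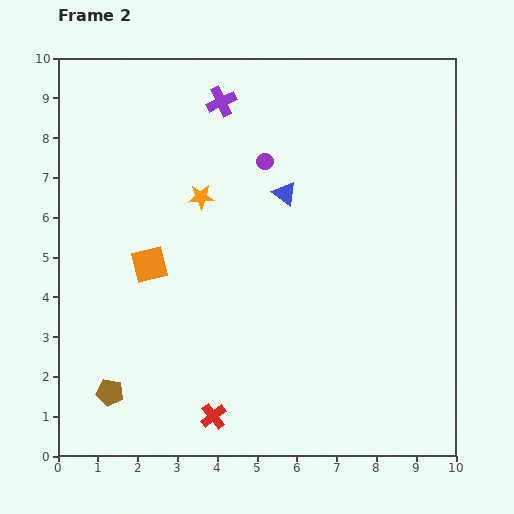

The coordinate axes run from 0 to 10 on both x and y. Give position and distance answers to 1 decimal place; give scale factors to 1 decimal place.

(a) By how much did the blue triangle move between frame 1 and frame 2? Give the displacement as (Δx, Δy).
(-0.8, 3.1)

The blue triangle was at (6.5, 3.5) in frame 1 and (5.7, 6.6) in frame 2.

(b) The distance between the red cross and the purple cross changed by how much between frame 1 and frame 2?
-0.4

Distance in frame 1: 8.3. Distance in frame 2: 7.9.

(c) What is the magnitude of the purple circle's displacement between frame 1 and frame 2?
0.4

The purple circle moved from (5.6, 7.2) to (5.2, 7.4), a distance of √(0.4² + 0.2²) ≈ 0.4.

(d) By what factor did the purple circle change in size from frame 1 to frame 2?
0.6×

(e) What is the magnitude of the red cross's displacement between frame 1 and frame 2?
0.7

The red cross moved from (3.3, 0.6) to (3.9, 1.0), a distance of √(0.6² + 0.4²) ≈ 0.7.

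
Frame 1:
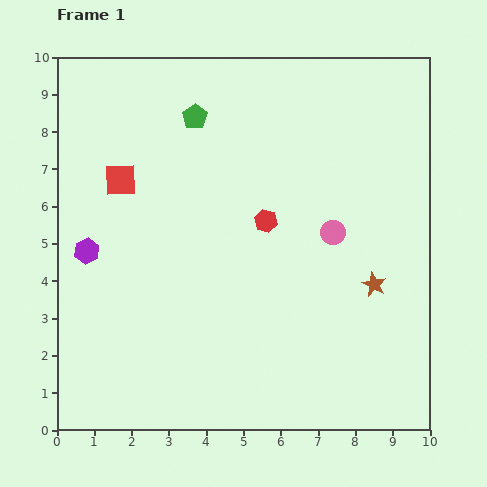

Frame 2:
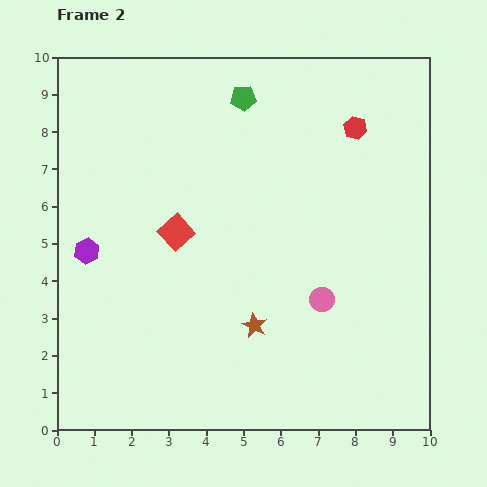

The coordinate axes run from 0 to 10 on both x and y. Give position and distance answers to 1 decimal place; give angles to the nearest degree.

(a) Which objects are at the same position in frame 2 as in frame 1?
the purple hexagon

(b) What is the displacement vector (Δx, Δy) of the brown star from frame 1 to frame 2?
(-3.2, -1.1)

The brown star was at (8.5, 3.9) in frame 1 and (5.3, 2.8) in frame 2.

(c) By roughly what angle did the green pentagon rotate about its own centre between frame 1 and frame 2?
31° clockwise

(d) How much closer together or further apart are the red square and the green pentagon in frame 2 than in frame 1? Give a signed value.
+1.4

Distance in frame 1: 2.6. Distance in frame 2: 4.0.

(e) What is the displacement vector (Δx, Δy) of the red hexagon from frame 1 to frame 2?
(2.4, 2.5)

The red hexagon was at (5.6, 5.6) in frame 1 and (8.0, 8.1) in frame 2.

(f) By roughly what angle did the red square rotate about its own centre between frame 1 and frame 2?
40° counter-clockwise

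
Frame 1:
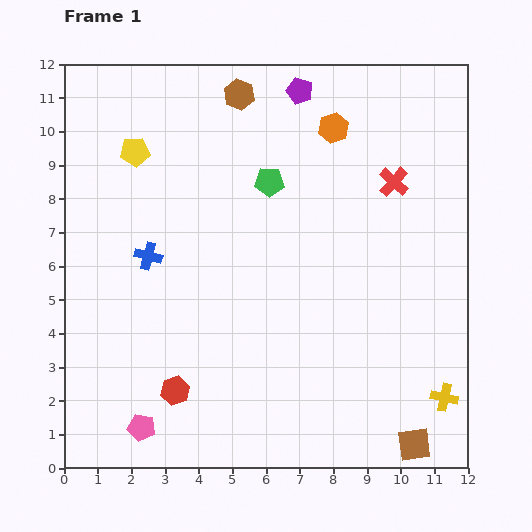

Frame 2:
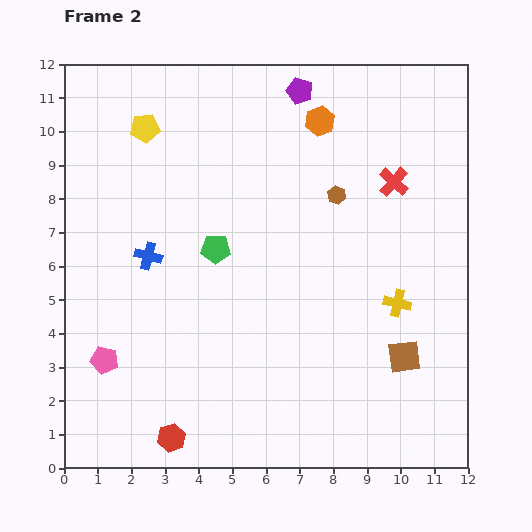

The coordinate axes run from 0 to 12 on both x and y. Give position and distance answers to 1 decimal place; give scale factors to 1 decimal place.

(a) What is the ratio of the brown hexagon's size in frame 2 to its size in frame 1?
0.6×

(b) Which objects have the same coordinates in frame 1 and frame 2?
the blue cross, the purple pentagon, the red cross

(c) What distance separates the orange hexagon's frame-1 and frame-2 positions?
0.4

The orange hexagon moved from (8.0, 10.1) to (7.6, 10.3), a distance of √(0.4² + 0.2²) ≈ 0.4.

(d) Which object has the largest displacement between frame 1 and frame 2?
the brown hexagon

(moved 4.2; next 3.1)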